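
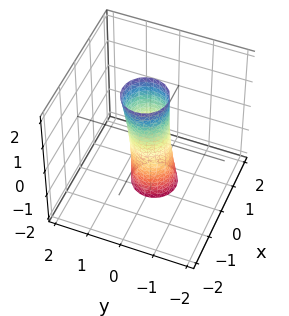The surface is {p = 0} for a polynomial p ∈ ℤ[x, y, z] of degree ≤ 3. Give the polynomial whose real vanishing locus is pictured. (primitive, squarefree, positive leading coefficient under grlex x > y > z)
3*x^2 + x*z + 3*y^2 - 1

(a) deg p = 2.
(b) Reading off the gridlines: no z-intercept at any integer in the box.
(c) Solving for integer coefficients yields p as stated.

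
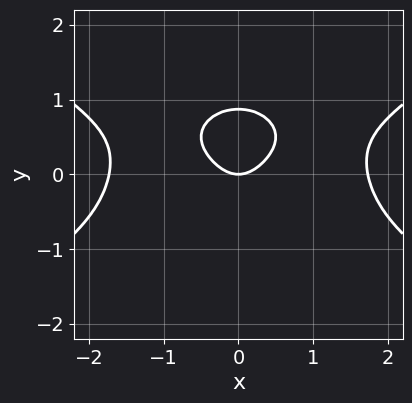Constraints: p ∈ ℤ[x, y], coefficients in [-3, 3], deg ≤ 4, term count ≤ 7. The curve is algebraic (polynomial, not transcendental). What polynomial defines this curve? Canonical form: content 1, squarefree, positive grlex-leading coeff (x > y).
First, degree: no degree-3 curve has this shape, so deg p = 4.
Next, symmetries: the x ↦ −x reflection is a symmetry, so x appears only in even powers.
Then, reading off the gridlines: it meets the x-axis at x = 0 (among the integer gridlines); it meets the y-axis at y = 0 (among the integer gridlines).
Finally, the integer polynomial consistent with all of this is the stated p.

x^4 - 2*x^2*y^2 - 3*y^4 - 3*x^2 + 2*y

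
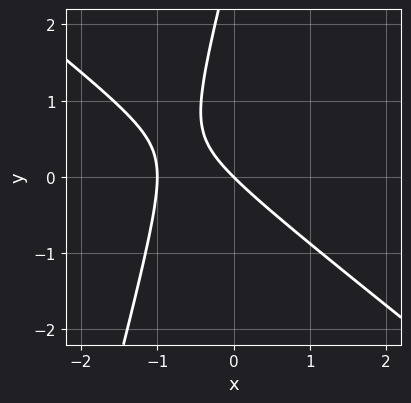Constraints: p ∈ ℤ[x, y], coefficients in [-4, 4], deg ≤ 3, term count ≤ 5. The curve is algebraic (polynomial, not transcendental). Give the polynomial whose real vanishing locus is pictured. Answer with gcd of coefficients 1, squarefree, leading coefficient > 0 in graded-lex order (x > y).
The degree is 2 — no degree-1 curve has this shape.
From the axis intercepts and sections: it crosses the y-axis at the gridline y = 0; among the integer gridlines, it crosses the x-axis at x ∈ {-1, 0}.
Putting this together gives p.

3*x^2 + 3*x*y - y^2 + 3*x + 3*y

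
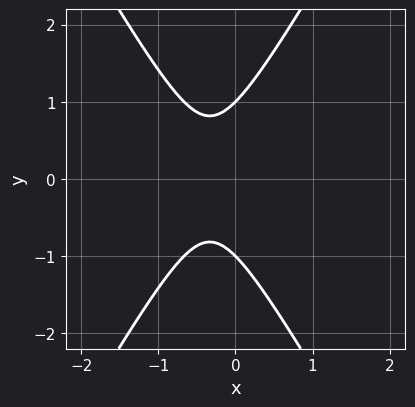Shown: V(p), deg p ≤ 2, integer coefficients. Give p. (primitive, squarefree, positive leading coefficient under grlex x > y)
1. deg p = 2. No degree-1 curve has this shape.
2. Symmetries: mirror symmetry y ↦ −y ⇒ only even powers of y.
3. Against the integer gridlines: no x-intercept at any integer in the box; among the integer gridlines, it crosses the y-axis at y ∈ {-1, 1}.
4. Putting this together gives p.

3*x^2 - y^2 + 2*x + 1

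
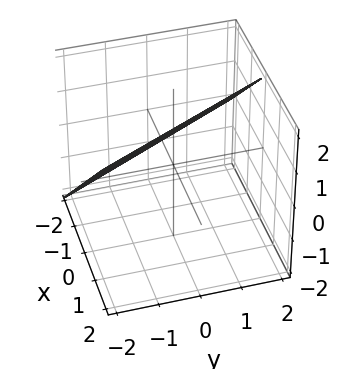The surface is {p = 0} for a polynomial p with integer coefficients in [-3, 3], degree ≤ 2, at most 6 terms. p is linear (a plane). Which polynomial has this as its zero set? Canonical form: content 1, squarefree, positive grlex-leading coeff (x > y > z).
First, the degree is 1 — every cross-section is a straight line — this is a plane.
Then, reading off the gridlines: it crosses the x-axis at the gridline x = -1; it crosses the y-axis at the gridline y = -2; one z-axis crossing is at z = 1.
Finally, these observations pin down the coefficients.

2*x + y - 2*z + 2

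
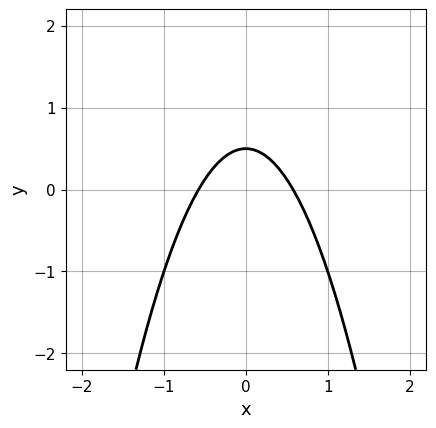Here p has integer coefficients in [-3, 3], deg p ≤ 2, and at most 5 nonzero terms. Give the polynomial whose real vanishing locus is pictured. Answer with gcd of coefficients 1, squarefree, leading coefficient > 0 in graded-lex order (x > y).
3*x^2 + 2*y - 1

deg p = 2.
Symmetries: it's symmetric under x → −x, forcing even powers of x.
The integer polynomial consistent with all of this is the stated p.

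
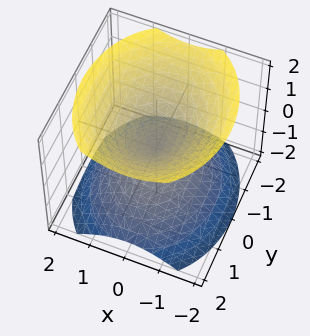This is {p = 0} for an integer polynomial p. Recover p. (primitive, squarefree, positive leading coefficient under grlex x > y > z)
First, the picture has 2 separate pieces. Treating them together as one polynomial.
Next, deg p = 2. A double cone through the origin; a quadric.
Next, symmetries: it's symmetric under x → −x, forcing even powers of x; the y ↦ −y reflection is a symmetry, so y appears only in even powers; the z ↦ −z reflection is a symmetry, so z appears only in even powers.
Next, observable constraints: it crosses the x-axis at the gridline x = 0; one y-axis crossing is at y = 0; one z-axis crossing is at z = 0.
Finally, together with the visible shape, these determine p as stated.

3*x^2 + 2*y^2 - 3*z^2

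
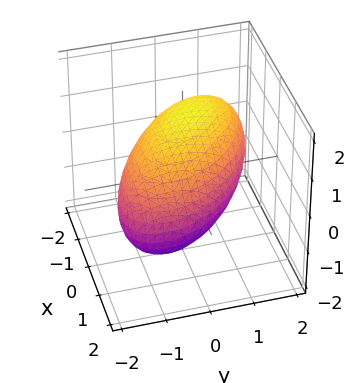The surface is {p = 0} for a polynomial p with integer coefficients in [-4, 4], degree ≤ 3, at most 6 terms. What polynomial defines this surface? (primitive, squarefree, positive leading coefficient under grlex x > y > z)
(a) The degree is 2 — no degree-1 surface has this shape.
(b) From the axis intercepts and sections: among the integer gridlines, it crosses the z-axis at z ∈ {-1, 1}.
(c) Together with the visible shape, these determine p as stated.

x^2 + x*y + x*z + y^2 + 2*z^2 - 2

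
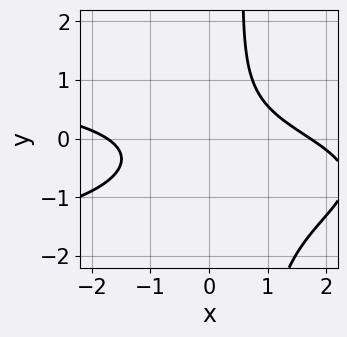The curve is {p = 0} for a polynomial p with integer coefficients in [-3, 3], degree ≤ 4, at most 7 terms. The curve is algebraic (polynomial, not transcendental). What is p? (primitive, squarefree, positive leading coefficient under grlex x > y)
3*x*y^2 + x^2 + 3*x*y - 2*y^2 - 3

(a) Degree: a generic line meets the curve in up to 3 points, so deg p = 3.
(b) Reading off the gridlines: the curve avoids every integer y-axis point in the box.
(c) Putting this together gives p.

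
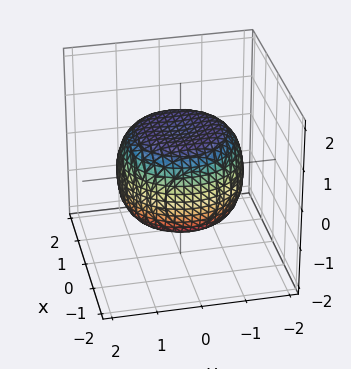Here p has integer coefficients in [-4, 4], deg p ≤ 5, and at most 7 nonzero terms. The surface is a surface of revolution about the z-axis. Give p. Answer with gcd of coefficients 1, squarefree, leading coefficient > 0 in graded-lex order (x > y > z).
x^4 + 2*x^2*y^2 + y^4 - x^2 - y^2 + 2*z^2 - 2

First, the degree is 4 — the shape is more complex than any degree-3 surface.
Then, symmetries: rotational symmetry about the z-axis ⇒ p depends on x, y only through x² + y².
Then, from the axis intercepts and sections: a circular section at z = 0 has radius between 1 and 2; among the integer gridlines, it crosses the z-axis at z ∈ {-1, 1}.
Finally, assembling these constraints gives the stated polynomial.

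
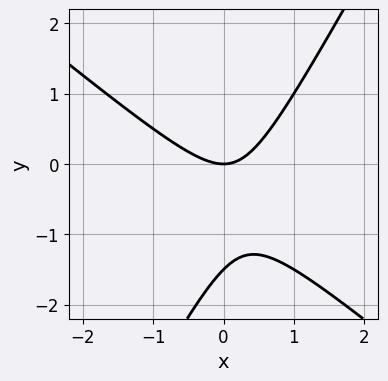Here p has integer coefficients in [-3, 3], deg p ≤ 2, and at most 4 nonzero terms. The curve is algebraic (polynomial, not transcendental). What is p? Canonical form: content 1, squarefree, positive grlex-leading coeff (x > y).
(a) The degree is 2 — the shape is more complex than any degree-1 curve.
(b) Against the integer gridlines: one x-axis crossing is at x = 0; one y-axis crossing is at y = 0.
(c) Solving for integer coefficients yields p as stated.

3*x^2 + 2*x*y - 2*y^2 - 3*y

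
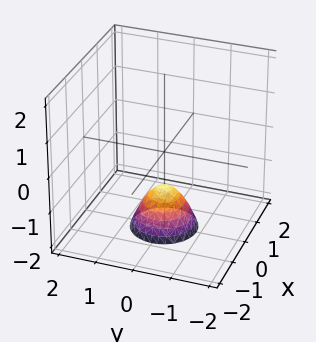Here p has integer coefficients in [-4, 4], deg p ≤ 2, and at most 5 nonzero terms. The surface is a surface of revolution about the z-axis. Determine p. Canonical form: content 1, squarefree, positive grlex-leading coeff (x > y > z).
3*x^2 + 3*y^2 + 2*z + 2

deg p = 2. The shape is more complex than any degree-1 surface.
Symmetries: rotational symmetry about the z-axis ⇒ p depends on x, y only through x² + y².
Reading off the gridlines: it crosses the z-axis at the gridline z = -1; the surface avoids every integer y-axis point in the box; the surface avoids every integer x-axis point in the box; a circular section at z = -2 has radius between 0 and 1.
Putting this together gives p.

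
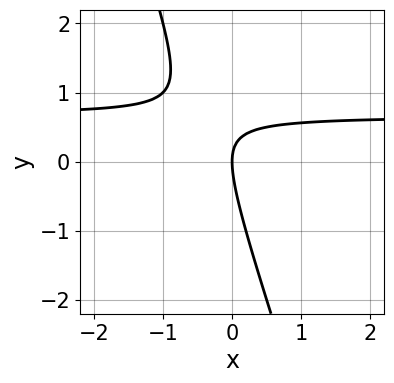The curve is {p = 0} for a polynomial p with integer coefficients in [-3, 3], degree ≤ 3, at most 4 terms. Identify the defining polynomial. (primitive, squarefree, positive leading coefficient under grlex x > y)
3*x*y + y^2 - 2*x

First, degree: the shape is more complex than any degree-1 curve, so deg p = 2.
Then, against the integer gridlines: one y-axis crossing is at y = 0; it meets the x-axis at x = 0 (among the integer gridlines).
Finally, putting this together gives p.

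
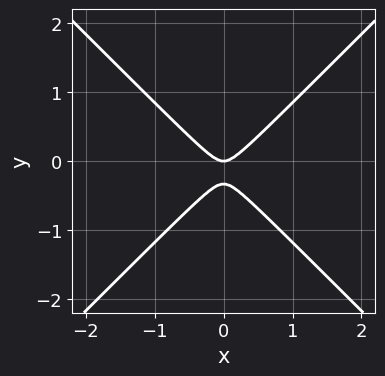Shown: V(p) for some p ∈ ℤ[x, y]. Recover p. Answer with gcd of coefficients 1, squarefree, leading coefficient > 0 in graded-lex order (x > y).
3*x^2 - 3*y^2 - y

First, deg p = 2. A generic line meets the curve in up to 2 points.
Then, symmetries: the x ↦ −x reflection is a symmetry, so x appears only in even powers.
Then, reading off the gridlines: one y-axis crossing is at y = 0; it meets the x-axis at x = 0 (among the integer gridlines).
Finally, solving for integer coefficients yields p as stated.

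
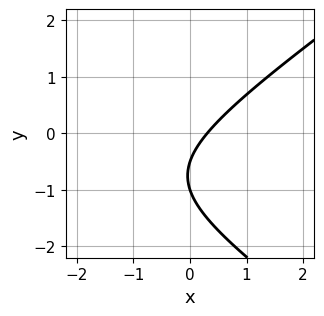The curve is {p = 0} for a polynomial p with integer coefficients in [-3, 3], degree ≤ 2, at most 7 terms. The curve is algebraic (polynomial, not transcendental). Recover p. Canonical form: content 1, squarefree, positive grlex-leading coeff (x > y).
1. The degree is 2 — the shape is more complex than any degree-1 curve.
2. From the visible intercepts: one y-axis crossing is at y = -1.
3. Together with the visible shape, these determine p as stated.

x^2 - 2*y^2 + 3*x - 3*y - 1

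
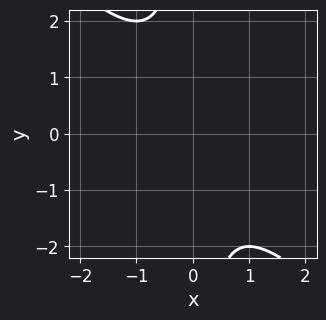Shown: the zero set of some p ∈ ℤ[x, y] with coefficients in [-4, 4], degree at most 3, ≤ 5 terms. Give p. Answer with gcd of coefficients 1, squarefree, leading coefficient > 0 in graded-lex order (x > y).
x^2 + x*y + 1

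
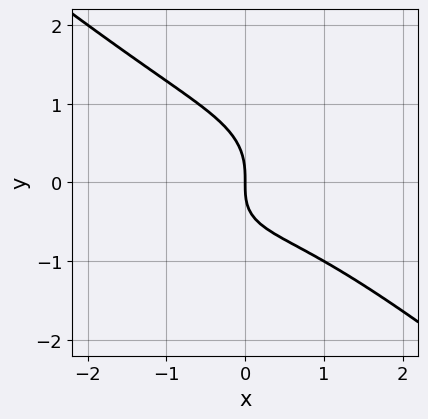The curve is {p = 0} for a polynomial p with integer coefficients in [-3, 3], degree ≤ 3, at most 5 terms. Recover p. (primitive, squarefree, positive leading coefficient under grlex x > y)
First, the degree is 3 — a generic line meets the curve in up to 3 points.
Then, checking where it meets the axes: one x-axis crossing is at x = 0; it crosses the y-axis at the gridline y = 0.
Finally, matching integer coefficients to the picture gives p.

x^3 + 2*y^3 + x*y + 2*x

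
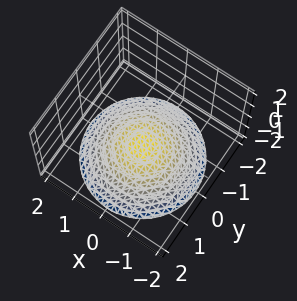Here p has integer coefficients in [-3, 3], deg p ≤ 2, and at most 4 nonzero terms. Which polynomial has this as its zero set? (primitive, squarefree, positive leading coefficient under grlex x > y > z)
x^2 + y^2 + 3*z + 3

1. Degree: the shape is more complex than any degree-1 surface, so deg p = 2.
2. Symmetry: the surface is invariant under rotation about z: p = q(x² + y², z).
3. From the visible intercepts: it misses every integer gridline on the y-axis; the surface avoids every integer x-axis point in the box; a circular section at z = -2 has radius between 1 and 2.
4. These observations pin down the coefficients. Check: (0, 0, -1) on the z-axis lies on the surface, and p(0, 0, -1) = 0. ✓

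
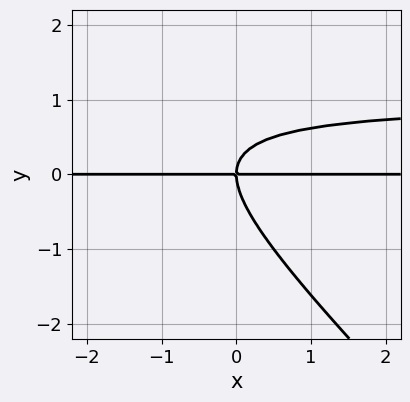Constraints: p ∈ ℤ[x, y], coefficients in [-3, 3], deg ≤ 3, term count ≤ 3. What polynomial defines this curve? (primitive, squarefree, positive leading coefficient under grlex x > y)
1. deg p = 3.
2. From the visible intercepts: it meets the y-axis at y = 0 (among the integer gridlines); every point of the x-axis in the box is on the curve.
3. Fitting integer coefficients to these (and the overall shape) gives p.

x*y^2 + y^3 - x*y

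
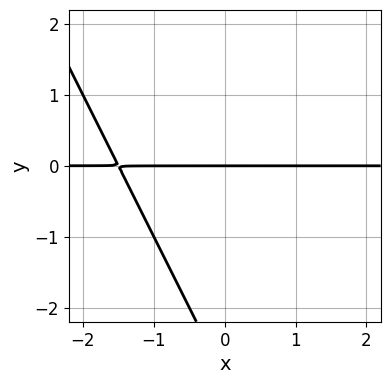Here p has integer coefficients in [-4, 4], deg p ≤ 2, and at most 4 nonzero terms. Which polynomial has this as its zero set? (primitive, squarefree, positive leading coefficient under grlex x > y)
2*x*y + y^2 + 3*y

The degree is 2 — no degree-1 curve has this shape.
Against the integer gridlines: it meets the y-axis at y = 0 (among the integer gridlines); the visible x-axis segment lies entirely on the curve.
Putting this together gives p.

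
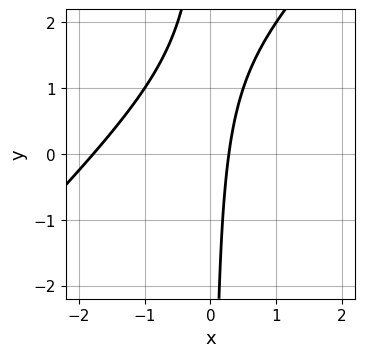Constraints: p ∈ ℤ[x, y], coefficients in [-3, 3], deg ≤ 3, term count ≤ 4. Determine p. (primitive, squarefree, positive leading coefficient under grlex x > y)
Degree: no degree-1 curve has this shape, so deg p = 2.
From the visible intercepts: the curve avoids every integer y-axis point in the box.
Matching integer coefficients to the picture gives p.

2*x^2 - 2*x*y + 3*x - 1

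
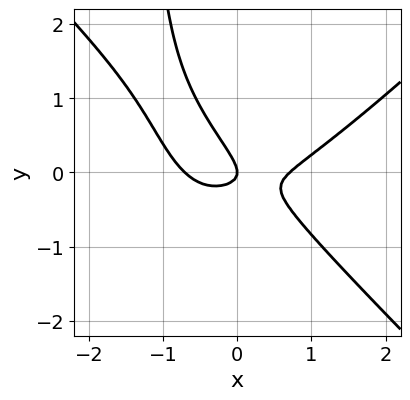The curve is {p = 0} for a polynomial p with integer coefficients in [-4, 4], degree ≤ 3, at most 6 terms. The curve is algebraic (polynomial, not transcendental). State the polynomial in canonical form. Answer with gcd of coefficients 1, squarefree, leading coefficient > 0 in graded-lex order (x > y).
First, deg p = 3.
Then, checking where it meets the axes: one x-axis crossing is at x = 0; it meets the y-axis at y = 0 (among the integer gridlines).
Finally, assembling these constraints gives the stated polynomial.

2*x^3 - 2*x*y^2 - 3*x*y - 3*y^2 - x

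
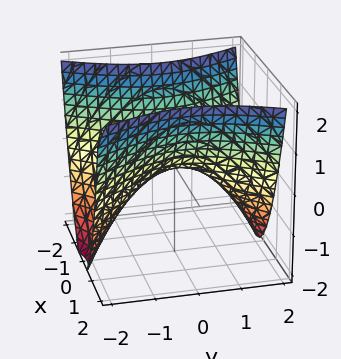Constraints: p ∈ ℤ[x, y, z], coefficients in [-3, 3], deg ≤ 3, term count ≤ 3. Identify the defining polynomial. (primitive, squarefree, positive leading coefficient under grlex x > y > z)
2*x^2 - y^2 - 2*z

(a) deg p = 2.
(b) Symmetries: mirror symmetry x ↦ −x ⇒ only even powers of x; the y ↦ −y reflection is a symmetry, so y appears only in even powers.
(c) Reading off the gridlines: one y-axis crossing is at y = 0; it crosses the z-axis at the gridline z = 0; it crosses the x-axis at the gridline x = 0.
(d) Putting this together gives p.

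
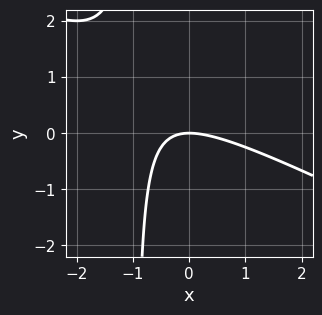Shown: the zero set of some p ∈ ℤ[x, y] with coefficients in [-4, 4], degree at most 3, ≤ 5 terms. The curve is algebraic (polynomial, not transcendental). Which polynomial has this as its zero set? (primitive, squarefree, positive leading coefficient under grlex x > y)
deg p = 2. No degree-1 curve has this shape.
Checking where it meets the axes: it meets the x-axis at x = 0 (among the integer gridlines); one y-axis crossing is at y = 0.
The integer polynomial consistent with all of this is the stated p.

x^2 + 2*x*y + 2*y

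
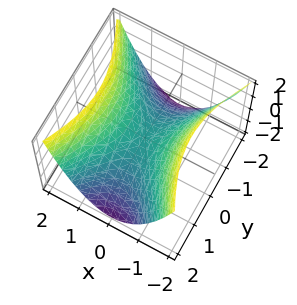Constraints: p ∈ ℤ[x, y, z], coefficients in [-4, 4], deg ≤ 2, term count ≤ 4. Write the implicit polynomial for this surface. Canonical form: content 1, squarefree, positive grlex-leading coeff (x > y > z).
First, the degree is 2 — a hyperbolic paraboloid; a quadric.
Next, symmetries: it's symmetric under x → −x, forcing even powers of x; mirror symmetry y ↦ −y ⇒ only even powers of y.
Next, observable constraints: it meets the x-axis at x = 0 (among the integer gridlines); one y-axis crossing is at y = 0; it meets the z-axis at z = 0 (among the integer gridlines).
Finally, putting this together gives p.

2*x^2 - y^2 - 2*z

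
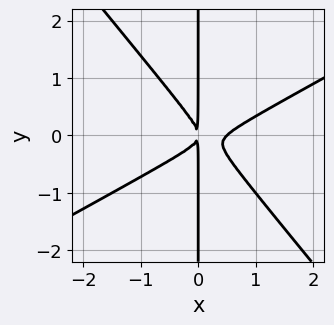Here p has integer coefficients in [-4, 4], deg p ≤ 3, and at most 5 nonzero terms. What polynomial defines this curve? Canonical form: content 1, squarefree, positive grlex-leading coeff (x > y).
(a) Degree: the shape is more complex than any degree-2 curve, so deg p = 3.
(b) From the axis intercepts and sections: the visible y-axis segment lies entirely on the curve.
(c) These observations pin down the coefficients.

2*x^3 - 2*x^2*y - 3*x*y^2 - x^2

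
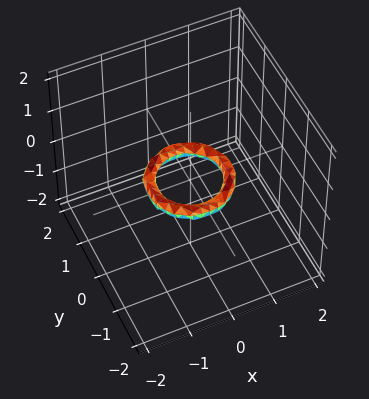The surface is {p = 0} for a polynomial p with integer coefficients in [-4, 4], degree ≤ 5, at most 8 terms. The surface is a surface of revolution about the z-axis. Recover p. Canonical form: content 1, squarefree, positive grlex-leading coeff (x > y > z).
2*x^4 + 4*x^2*y^2 + 2*y^4 - 3*x^2 - 3*y^2 + 3*z^2 + 1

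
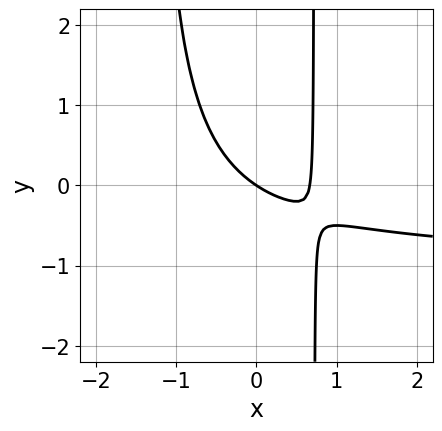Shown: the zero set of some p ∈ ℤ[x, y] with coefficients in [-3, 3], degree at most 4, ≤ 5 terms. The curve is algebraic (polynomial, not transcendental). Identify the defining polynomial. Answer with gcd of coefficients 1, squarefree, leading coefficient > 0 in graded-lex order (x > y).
Degree: a generic line meets the curve in up to 3 points, so deg p = 3.
Reading off the gridlines: it meets the y-axis at y = 0 (among the integer gridlines); it crosses the x-axis at the gridline x = 0.
Matching integer coefficients to the picture gives p.

3*x^2*y + 3*x^2 + 2*x*y - 2*x - 3*y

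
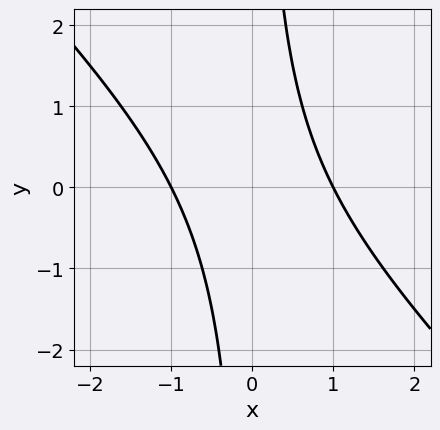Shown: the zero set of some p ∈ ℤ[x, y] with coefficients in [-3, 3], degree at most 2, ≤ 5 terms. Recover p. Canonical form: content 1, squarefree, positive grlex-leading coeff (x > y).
x^2 + x*y - 1

(a) Degree: a generic line meets the curve in up to 2 points, so deg p = 2.
(b) From the axis intercepts and sections: the curve avoids every integer y-axis point in the box; the x-axis gridline crossings are at x ∈ {-1, 1}.
(c) These observations pin down the coefficients.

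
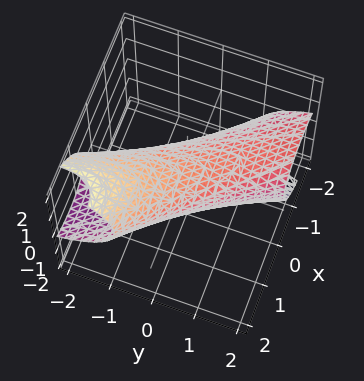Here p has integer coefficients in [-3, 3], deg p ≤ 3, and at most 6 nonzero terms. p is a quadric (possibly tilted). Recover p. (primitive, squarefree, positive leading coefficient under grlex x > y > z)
First, the degree is 2 — no degree-1 surface has this shape.
Next, against the integer gridlines: the z-axis gridline crossings are at z ∈ {-1, 1}; the x-axis gridline crossings are at x ∈ {-1, 1}.
Finally, together with the visible shape, these determine p as stated.

2*x^2 + 3*x*y - 2*x*z + y^2 + 2*z^2 - 2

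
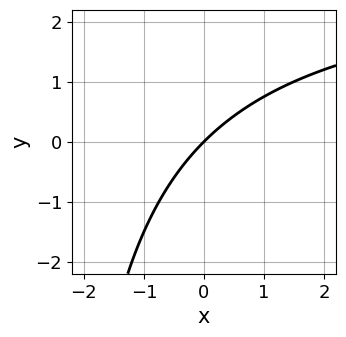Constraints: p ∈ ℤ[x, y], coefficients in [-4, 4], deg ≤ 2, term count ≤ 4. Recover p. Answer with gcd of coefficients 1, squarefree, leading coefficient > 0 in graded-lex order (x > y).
x*y - 3*x + 3*y

First, degree: the shape is more complex than any degree-1 curve, so deg p = 2.
Then, from the visible intercepts: it meets the x-axis at x = 0 (among the integer gridlines); it meets the y-axis at y = 0 (among the integer gridlines).
Finally, together with the visible shape, these determine p as stated.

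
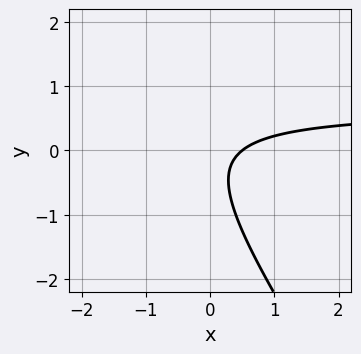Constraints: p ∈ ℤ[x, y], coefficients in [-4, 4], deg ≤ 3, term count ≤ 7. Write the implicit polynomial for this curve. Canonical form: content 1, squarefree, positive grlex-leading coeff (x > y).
The degree is 2 — no degree-1 curve has this shape.
Observable constraints: the curve avoids every integer y-axis point in the box.
The integer polynomial consistent with all of this is the stated p.

3*x*y + 2*y^2 - 2*x + y + 1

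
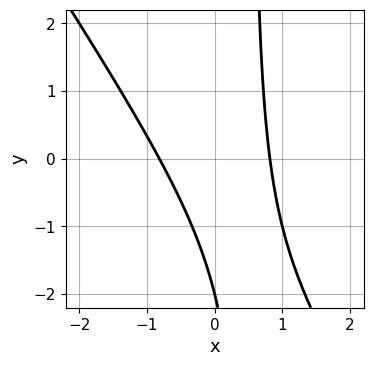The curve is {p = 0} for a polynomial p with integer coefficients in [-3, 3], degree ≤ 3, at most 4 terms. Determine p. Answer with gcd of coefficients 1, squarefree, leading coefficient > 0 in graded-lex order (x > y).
3*x^2 + 2*x*y - y - 2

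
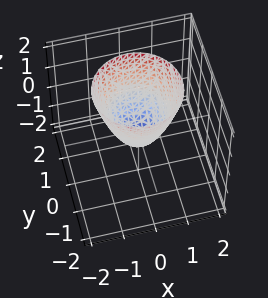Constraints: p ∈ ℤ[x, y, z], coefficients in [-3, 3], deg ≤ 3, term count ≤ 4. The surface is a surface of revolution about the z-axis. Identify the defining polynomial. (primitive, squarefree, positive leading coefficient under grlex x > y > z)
(a) Degree: the shape is more complex than any degree-1 surface, so deg p = 2.
(b) Symmetries: the z-axis is an axis of rotation, so x and y enter only as x² + y².
(c) From the axis intercepts and sections: a circular section at z = 0 has radius between 0 and 1.
(d) Solving for integer coefficients yields p as stated.

3*x^2 + 3*y^2 - 2*z - 1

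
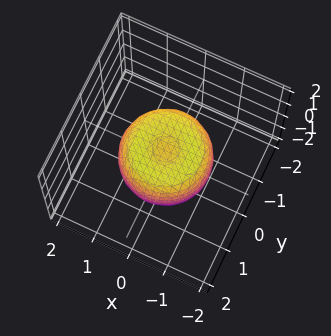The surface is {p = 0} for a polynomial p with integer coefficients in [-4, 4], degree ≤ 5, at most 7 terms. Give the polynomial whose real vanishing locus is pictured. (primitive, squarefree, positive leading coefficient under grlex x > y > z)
1. The degree is 4 — a generic line meets the surface in up to 4 points.
2. Symmetry: the surface is invariant under rotation about z: p = q(x² + y², z).
3. From the axis intercepts and sections: a circular section at z = 0 has radius between 1 and 2.
4. Matching integer coefficients to the picture gives p.

2*x^4 + 4*x^2*y^2 + 2*y^4 - 2*x^2 - 2*y^2 + 2*z^2 - 1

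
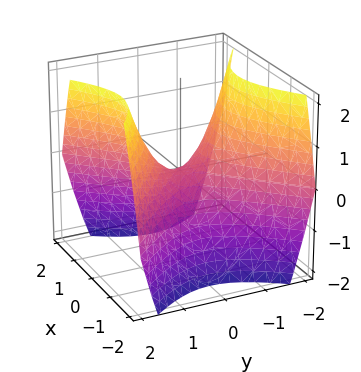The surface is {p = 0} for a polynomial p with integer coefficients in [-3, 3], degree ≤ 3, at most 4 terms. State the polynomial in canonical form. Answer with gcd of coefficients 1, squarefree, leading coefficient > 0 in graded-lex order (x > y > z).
1. Degree: a hyperbolic paraboloid; a quadric, so deg p = 2.
2. Symmetries: mirror symmetry y ↦ −y ⇒ only even powers of y; mirror symmetry x ↦ −x ⇒ only even powers of x.
3. From the visible intercepts: it meets the x-axis at x = 0 (among the integer gridlines); it meets the y-axis at y = 0 (among the integer gridlines); it crosses the z-axis at the gridline z = 0.
4. Assembling these constraints gives the stated polynomial.

x^2 - y^2 + z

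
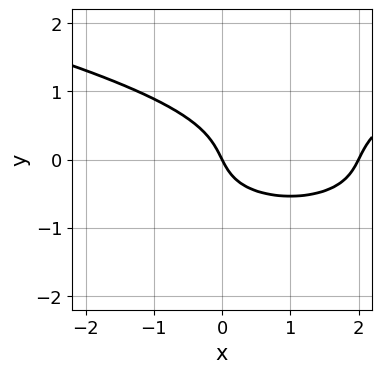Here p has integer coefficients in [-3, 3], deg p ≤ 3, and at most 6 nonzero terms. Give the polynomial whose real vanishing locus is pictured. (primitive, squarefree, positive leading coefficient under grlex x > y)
1. Degree: the shape is more complex than any degree-2 curve, so deg p = 3.
2. Observable constraints: the x-axis gridline crossings are at x ∈ {0, 2}; it crosses the y-axis at the gridline y = 0.
3. Fitting integer coefficients to these (and the overall shape) gives p.

3*y^3 - x^2 + 2*x + y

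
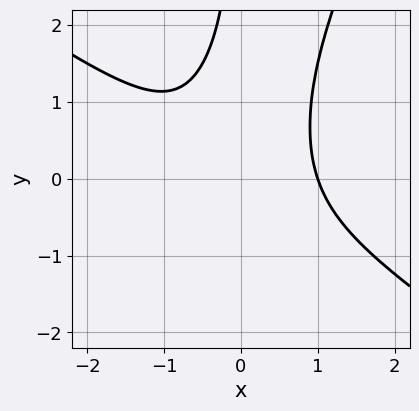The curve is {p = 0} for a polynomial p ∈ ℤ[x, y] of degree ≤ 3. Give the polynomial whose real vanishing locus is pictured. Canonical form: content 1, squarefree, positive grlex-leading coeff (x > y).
3*x^3 + 3*x^2*y - 2*x*y^2 - 3

deg p = 3. The shape is more complex than any degree-2 curve.
Against the integer gridlines: one x-axis crossing is at x = 1; it misses every integer gridline on the y-axis.
The integer polynomial consistent with all of this is the stated p.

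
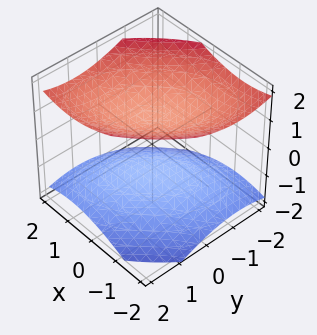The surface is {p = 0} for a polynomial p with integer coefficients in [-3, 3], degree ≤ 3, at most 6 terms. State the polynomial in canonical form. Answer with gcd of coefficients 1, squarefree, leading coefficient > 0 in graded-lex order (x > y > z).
The picture has 2 separate pieces. They look like related sheets of one shape, so recover p as a whole.
Degree: a generic line meets the surface in up to 2 points, so deg p = 2.
Against the integer gridlines: the z-axis gridline crossings are at z ∈ {-1, 1}; no x-intercept at any integer in the box.
Fitting integer coefficients to these (and the overall shape) gives p.

x^2 - x*y + y^2 - 2*z^2 + 2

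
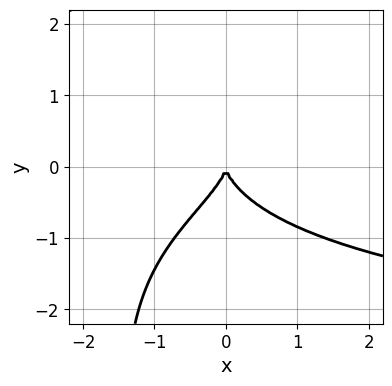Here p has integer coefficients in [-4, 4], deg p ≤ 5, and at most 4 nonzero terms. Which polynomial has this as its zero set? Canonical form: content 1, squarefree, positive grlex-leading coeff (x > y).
2*x*y^3 + 3*y^3 + 3*x^2

(a) deg p = 4.
(b) Checking where it meets the axes: one x-axis crossing is at x = 0; one y-axis crossing is at y = 0.
(c) The integer polynomial consistent with all of this is the stated p.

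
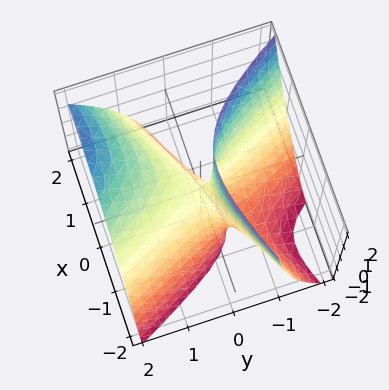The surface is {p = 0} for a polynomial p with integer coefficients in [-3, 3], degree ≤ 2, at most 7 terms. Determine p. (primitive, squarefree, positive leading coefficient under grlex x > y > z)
2*x^2 - 3*x*y - 2*y^2 + 3*y*z + z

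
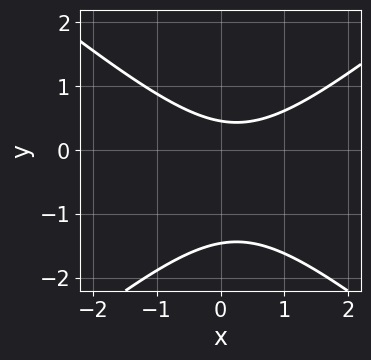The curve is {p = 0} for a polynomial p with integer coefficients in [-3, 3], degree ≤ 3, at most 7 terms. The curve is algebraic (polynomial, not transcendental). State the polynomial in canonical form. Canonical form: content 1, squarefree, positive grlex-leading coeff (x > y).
2*x^2 - 3*y^2 - x - 3*y + 2

First, deg p = 2. A generic line meets the curve in up to 2 points.
Next, observable constraints: no x-intercept at any integer in the box.
Finally, putting this together gives p.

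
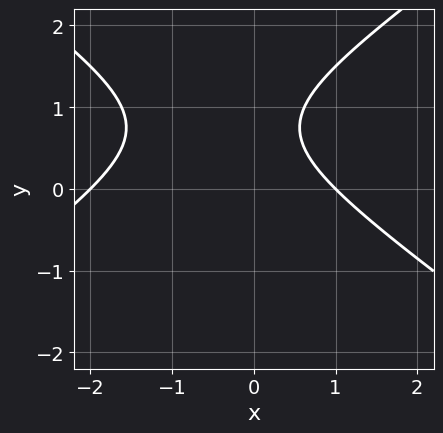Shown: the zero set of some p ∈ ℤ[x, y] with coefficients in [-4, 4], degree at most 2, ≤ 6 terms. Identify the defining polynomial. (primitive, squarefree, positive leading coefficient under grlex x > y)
x^2 - 2*y^2 + x + 3*y - 2

1. deg p = 2.
2. From the axis intercepts and sections: the x-axis gridline crossings are at x ∈ {-2, 1}; no y-intercept at any integer in the box.
3. The integer polynomial consistent with all of this is the stated p.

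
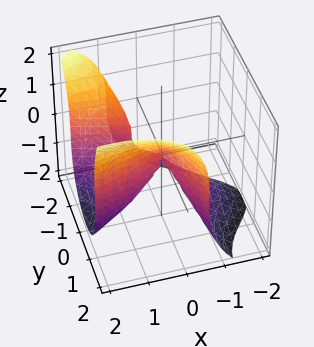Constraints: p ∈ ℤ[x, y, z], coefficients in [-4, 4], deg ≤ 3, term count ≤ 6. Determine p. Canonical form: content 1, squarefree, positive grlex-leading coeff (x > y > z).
3*x*y^2 + y^3 - z^3 - 2*x^2

deg p = 3. A generic line meets the surface in up to 3 points.
From the axis intercepts and sections: one x-axis crossing is at x = 0; one y-axis crossing is at y = 0.
Together with the visible shape, these determine p as stated.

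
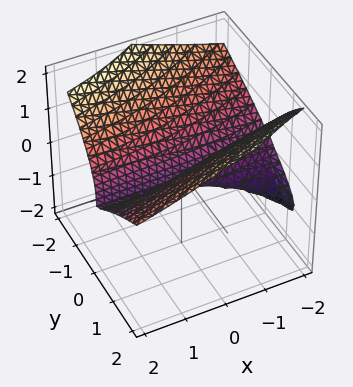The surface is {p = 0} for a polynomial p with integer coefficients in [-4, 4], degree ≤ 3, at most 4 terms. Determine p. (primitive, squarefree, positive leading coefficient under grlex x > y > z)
First, degree: a generic line meets the surface in up to 3 points, so deg p = 3.
Next, from the visible intercepts: one z-axis crossing is at z = 0; one y-axis crossing is at y = 0; every point of the x-axis in the box is on the surface.
Finally, together with the visible shape, these determine p as stated.

2*x*y*z + 2*z^3 - 3*y^2 + y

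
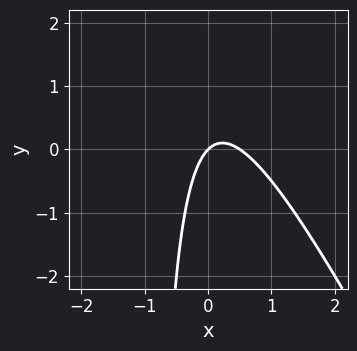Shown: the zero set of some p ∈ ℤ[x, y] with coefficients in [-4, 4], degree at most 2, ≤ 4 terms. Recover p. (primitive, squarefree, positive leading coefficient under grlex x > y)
2*x^2 + x*y - x + y

Degree: no degree-1 curve has this shape, so deg p = 2.
Against the integer gridlines: it crosses the y-axis at the gridline y = 0; one x-axis crossing is at x = 0.
Together with the visible shape, these determine p as stated.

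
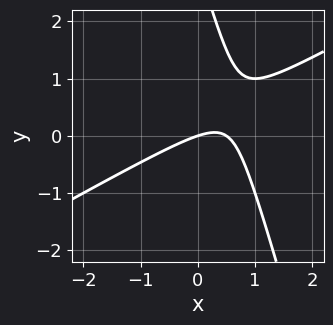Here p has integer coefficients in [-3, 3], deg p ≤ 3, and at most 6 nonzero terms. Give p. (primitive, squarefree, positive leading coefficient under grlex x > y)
(a) The degree is 2 — a generic line meets the curve in up to 2 points.
(b) Checking where it meets the axes: one x-axis crossing is at x = 0; one y-axis crossing is at y = 0.
(c) Together with the visible shape, these determine p as stated.

2*x^2 - 3*x*y - y^2 - x + 3*y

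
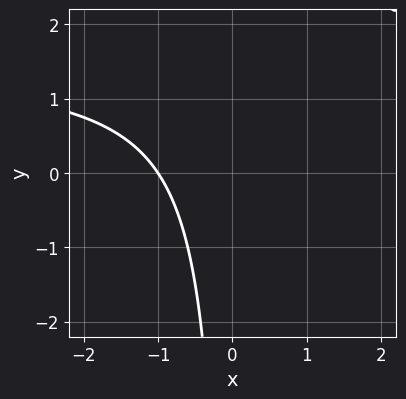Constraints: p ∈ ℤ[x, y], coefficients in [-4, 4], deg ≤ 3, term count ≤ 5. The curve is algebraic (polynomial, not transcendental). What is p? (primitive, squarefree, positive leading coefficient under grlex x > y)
2*x*y - 3*x - 3

1. The degree is 2 — the shape is more complex than any degree-1 curve.
2. From the visible intercepts: no y-intercept at any integer in the box; one x-axis crossing is at x = -1.
3. Together with the visible shape, these determine p as stated.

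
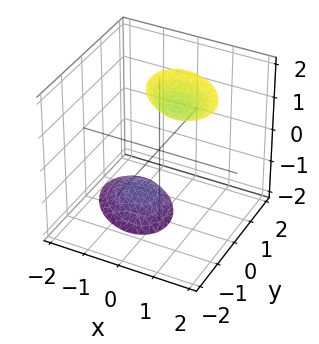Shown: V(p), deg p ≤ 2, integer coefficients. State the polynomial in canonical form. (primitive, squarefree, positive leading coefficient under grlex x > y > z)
3*x^2 + 2*x*y - 2*x*z + 3*y^2 - z^2 + 3

(a) There are 2 components.
(b) Degree: the shape is more complex than any degree-1 surface, so deg p = 2.
(c) Checking where it meets the axes: it misses every integer gridline on the y-axis; it misses every integer gridline on the x-axis.
(d) Solving for integer coefficients yields p as stated.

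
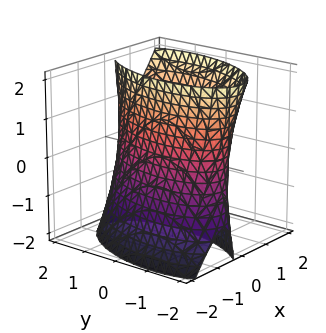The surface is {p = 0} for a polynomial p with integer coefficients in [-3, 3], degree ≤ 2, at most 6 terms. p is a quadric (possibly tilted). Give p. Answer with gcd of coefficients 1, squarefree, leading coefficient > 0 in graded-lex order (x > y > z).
3*x^2 - x*y - 2*x*z + y^2 - 3

First, degree: no degree-1 surface has this shape, so deg p = 2.
Next, from the visible intercepts: the surface avoids every integer z-axis point in the box; among the integer gridlines, it crosses the x-axis at x ∈ {-1, 1}.
Finally, these observations pin down the coefficients.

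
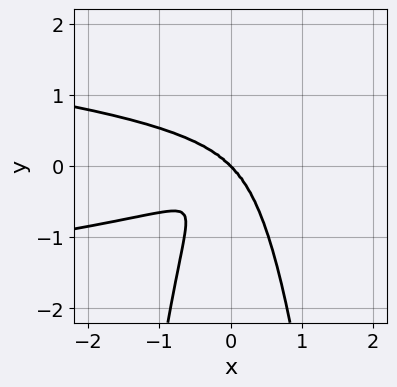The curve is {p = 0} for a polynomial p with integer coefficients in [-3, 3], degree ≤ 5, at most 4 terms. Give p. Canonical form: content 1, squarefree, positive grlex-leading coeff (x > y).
3*x^2*y^2 + x^3 + y^3

First, the degree is 4 — no degree-3 curve has this shape.
Next, reading off the gridlines: one y-axis crossing is at y = 0; one x-axis crossing is at x = 0.
Finally, these observations pin down the coefficients.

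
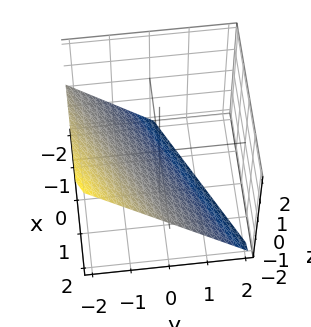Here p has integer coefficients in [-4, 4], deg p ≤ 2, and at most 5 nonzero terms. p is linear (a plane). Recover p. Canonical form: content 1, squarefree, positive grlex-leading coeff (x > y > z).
First, deg p = 1.
Next, from the axis intercepts and sections: one y-axis crossing is at y = -1; it meets the x-axis at x = 2 (among the integer gridlines); one z-axis crossing is at z = -1.
Finally, fitting integer coefficients to these (and the overall shape) gives p.

x - 2*y - 2*z - 2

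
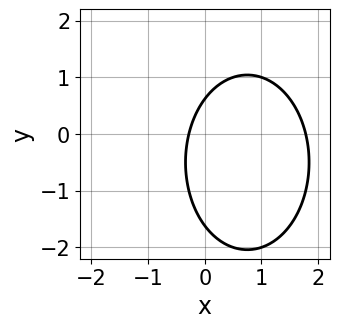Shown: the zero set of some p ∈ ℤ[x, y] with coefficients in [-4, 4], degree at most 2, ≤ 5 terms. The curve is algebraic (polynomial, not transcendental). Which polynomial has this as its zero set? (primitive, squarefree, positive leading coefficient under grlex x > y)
First, deg p = 2. No degree-1 curve has this shape.
Finally, solving for integer coefficients yields p as stated.

2*x^2 + y^2 - 3*x + y - 1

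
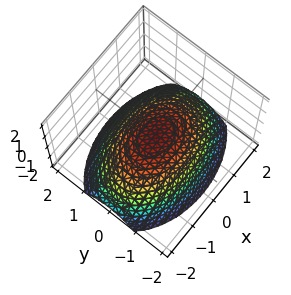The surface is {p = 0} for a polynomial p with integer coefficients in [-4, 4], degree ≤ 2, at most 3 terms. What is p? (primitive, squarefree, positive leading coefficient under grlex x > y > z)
(a) deg p = 2. A paraboloid; a quadric.
(b) Symmetries: it's symmetric under y → −y, forcing even powers of y; it's symmetric under x → −x, forcing even powers of x.
(c) Checking where it meets the axes: one z-axis crossing is at z = 0; one y-axis crossing is at y = 0.
(d) Putting this together gives p.

x^2 + 2*y^2 + 3*z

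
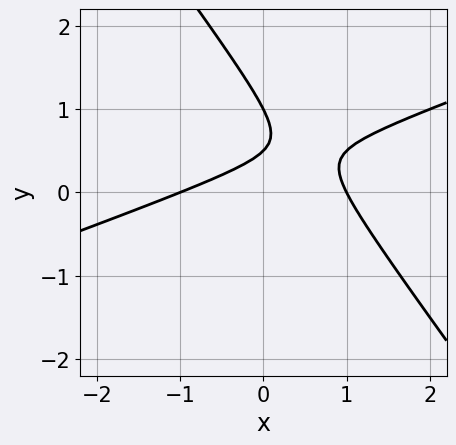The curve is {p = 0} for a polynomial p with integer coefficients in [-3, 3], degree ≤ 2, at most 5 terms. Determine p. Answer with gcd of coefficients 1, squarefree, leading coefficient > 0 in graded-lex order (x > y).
x^2 - 2*x*y - 2*y^2 + 3*y - 1

1. Degree: a generic line meets the curve in up to 2 points, so deg p = 2.
2. From the visible intercepts: among the integer gridlines, it crosses the x-axis at x ∈ {-1, 1}; it meets the y-axis at y = 1 (among the integer gridlines).
3. The integer polynomial consistent with all of this is the stated p.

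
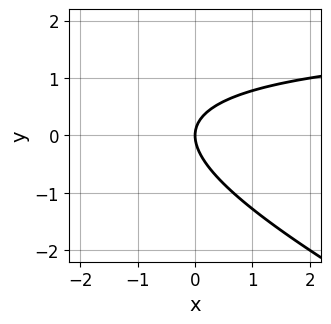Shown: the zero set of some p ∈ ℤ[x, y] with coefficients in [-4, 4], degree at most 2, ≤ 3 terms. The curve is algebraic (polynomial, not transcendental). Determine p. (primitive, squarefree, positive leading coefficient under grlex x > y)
The degree is 2 — no degree-1 curve has this shape.
Against the integer gridlines: it meets the x-axis at x = 0 (among the integer gridlines); one y-axis crossing is at y = 0.
The integer polynomial consistent with all of this is the stated p.

x*y + 2*y^2 - 2*x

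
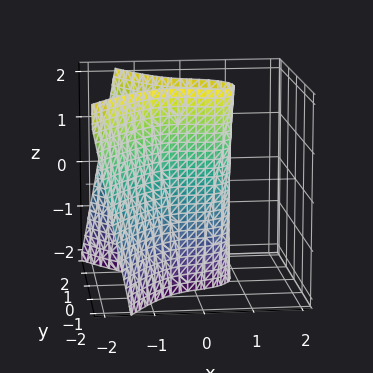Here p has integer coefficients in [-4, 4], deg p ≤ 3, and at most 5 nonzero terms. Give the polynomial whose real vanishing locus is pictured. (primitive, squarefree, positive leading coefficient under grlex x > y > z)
2*x^3 + x*y*z + 3*y^2 - 1

deg p = 3. The shape is more complex than any degree-2 surface.
Reading off the gridlines: no z-intercept at any integer in the box.
Fitting integer coefficients to these (and the overall shape) gives p.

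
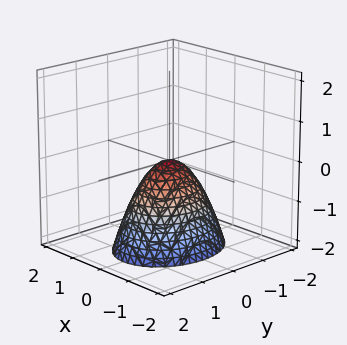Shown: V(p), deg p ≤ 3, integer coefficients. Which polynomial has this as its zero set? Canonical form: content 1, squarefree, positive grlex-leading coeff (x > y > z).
3*x^2 + 2*y^2 + 2*z

First, degree: a single bowl opening along one axis; a quadric, so deg p = 2.
Then, symmetries: mirror symmetry y ↦ −y ⇒ only even powers of y; it's symmetric under x → −x, forcing even powers of x.
Next, from the visible intercepts: it crosses the y-axis at the gridline y = 0; it crosses the x-axis at the gridline x = 0.
Finally, these observations pin down the coefficients.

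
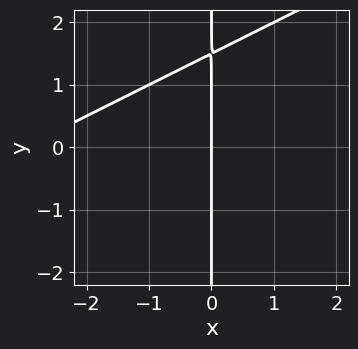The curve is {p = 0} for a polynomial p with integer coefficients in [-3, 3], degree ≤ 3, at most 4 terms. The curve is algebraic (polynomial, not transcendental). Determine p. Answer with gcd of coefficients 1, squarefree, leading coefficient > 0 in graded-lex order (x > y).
x^2 - 2*x*y + 3*x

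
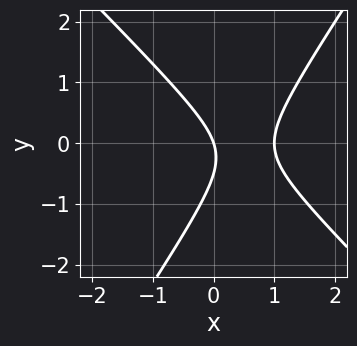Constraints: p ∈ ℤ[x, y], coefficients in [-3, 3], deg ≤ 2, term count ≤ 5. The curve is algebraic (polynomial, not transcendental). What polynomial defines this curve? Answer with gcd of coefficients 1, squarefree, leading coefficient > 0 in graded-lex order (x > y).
3*x^2 + x*y - 2*y^2 - 3*x - y

The degree is 2 — no degree-1 curve has this shape.
From the visible intercepts: the x-axis gridline crossings are at x ∈ {0, 1}; it meets the y-axis at y = 0 (among the integer gridlines).
Matching integer coefficients to the picture gives p.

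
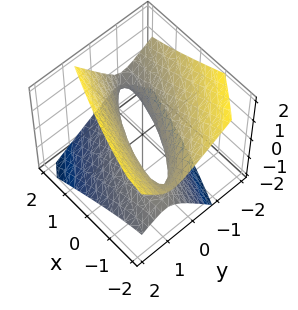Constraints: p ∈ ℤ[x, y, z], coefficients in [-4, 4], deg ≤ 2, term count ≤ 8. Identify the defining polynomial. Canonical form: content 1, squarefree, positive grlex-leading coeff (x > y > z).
(a) The degree is 2 — a generic line meets the surface in up to 2 points.
(b) Observable constraints: it misses every integer gridline on the z-axis; the x-axis gridline crossings are at x ∈ {-1, 1}.
(c) These observations pin down the coefficients.

x^2 + 3*x*y + 3*y^2 + 2*y*z - 3*z^2 - 1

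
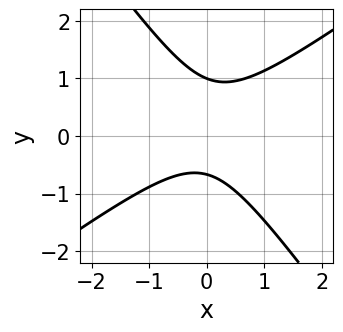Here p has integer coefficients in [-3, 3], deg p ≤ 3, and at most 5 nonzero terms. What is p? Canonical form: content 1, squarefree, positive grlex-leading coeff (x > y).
3*x^2 - 2*x*y - 3*y^2 + y + 2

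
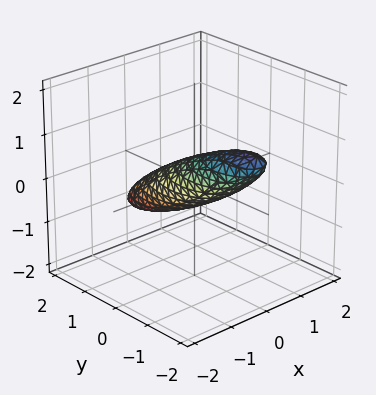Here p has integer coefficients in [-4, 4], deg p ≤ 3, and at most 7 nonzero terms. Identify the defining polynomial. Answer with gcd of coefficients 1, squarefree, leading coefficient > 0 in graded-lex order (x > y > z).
(a) Degree: a generic line meets the surface in up to 2 points, so deg p = 2.
(b) Reading off the gridlines: among the integer gridlines, it crosses the y-axis at y ∈ {-1, 1}.
(c) Putting this together gives p.

2*x^2 + y^2 + 3*y*z + 3*z^2 - 1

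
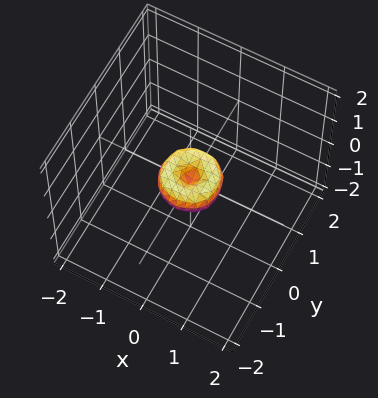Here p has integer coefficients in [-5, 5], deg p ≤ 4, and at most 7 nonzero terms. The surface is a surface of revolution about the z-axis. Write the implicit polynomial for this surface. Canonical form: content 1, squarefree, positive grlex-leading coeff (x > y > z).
2*x^4 + 4*x^2*y^2 + 2*y^4 - x^2 - y^2 + z^2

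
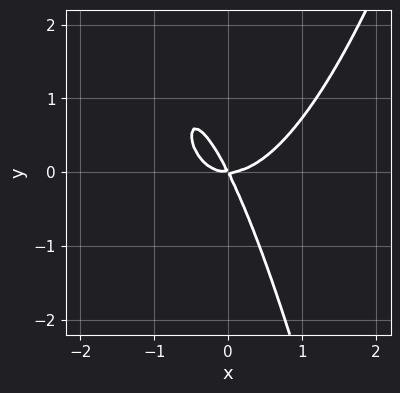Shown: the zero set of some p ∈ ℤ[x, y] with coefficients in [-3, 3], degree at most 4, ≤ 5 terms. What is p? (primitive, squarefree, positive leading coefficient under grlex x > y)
First, the degree is 3 — a generic line meets the curve in up to 3 points.
Next, observable constraints: it crosses the y-axis at the gridline y = 0; one x-axis crossing is at x = 0.
Finally, together with the visible shape, these determine p as stated.

2*x^3 - 2*x*y - y^2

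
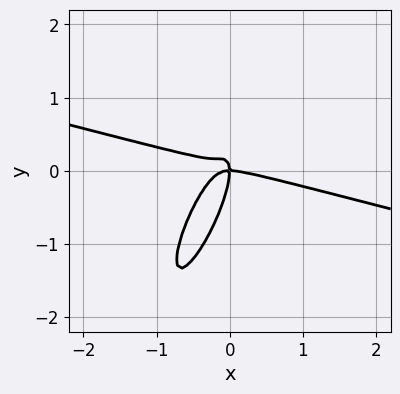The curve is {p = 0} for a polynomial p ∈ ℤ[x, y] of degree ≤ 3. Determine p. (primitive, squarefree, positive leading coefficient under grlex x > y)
x^3 + 3*x^2*y - 3*x*y^2 + y^3 + x*y

deg p = 3. No degree-2 curve has this shape.
Checking where it meets the axes: it meets the y-axis at y = 0 (among the integer gridlines); it crosses the x-axis at the gridline x = 0.
The integer polynomial consistent with all of this is the stated p.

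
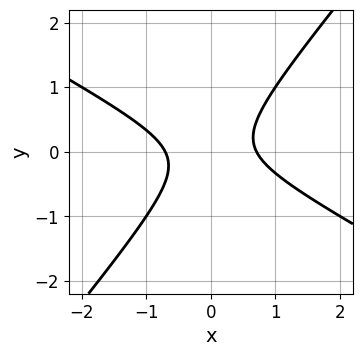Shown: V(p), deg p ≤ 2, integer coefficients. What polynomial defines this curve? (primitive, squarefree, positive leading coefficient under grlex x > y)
2*x^2 + 2*x*y - 3*y^2 - 1

1. deg p = 2. No degree-1 curve has this shape.
2. From the visible intercepts: no y-intercept at any integer in the box.
3. Solving for integer coefficients yields p as stated.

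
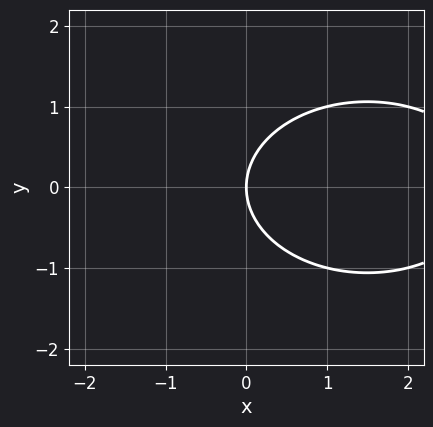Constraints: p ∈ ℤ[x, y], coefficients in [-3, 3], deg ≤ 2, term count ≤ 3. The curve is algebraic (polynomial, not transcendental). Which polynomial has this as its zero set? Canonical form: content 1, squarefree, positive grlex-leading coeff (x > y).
(a) Degree: a generic line meets the curve in up to 2 points, so deg p = 2.
(b) Symmetries: it's symmetric under y → −y, forcing even powers of y.
(c) Observable constraints: it meets the y-axis at y = 0 (among the integer gridlines); it meets the x-axis at x = 0 (among the integer gridlines).
(d) Assembling these constraints gives the stated polynomial.

x^2 + 2*y^2 - 3*x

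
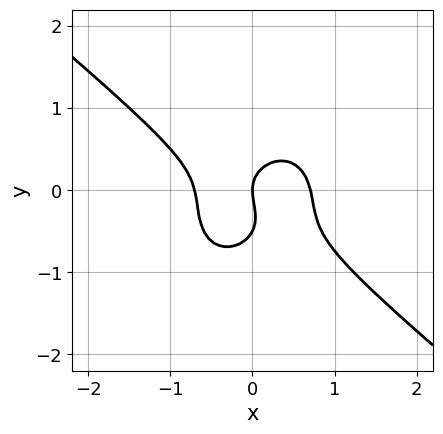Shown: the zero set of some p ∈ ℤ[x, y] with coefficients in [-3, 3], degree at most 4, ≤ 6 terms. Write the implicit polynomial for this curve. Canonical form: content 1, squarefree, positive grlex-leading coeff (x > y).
2*x^3 + x^2*y + 2*y^3 + y^2 - x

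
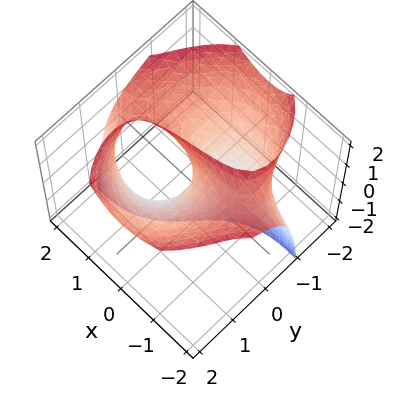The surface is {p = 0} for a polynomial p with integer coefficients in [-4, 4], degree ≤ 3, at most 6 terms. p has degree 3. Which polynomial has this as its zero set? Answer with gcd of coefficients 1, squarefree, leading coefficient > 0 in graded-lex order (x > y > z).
First, deg p = 3. The shape is more complex than any degree-2 surface.
Next, from the visible intercepts: it meets the x-axis at x = 0 (among the integer gridlines); it meets the y-axis at y = 0 (among the integer gridlines).
Finally, fitting integer coefficients to these (and the overall shape) gives p. Check: (0, 0, -2) on the z-axis lies on the surface, and p(0, 0, -2) = 0. ✓

2*x^2*y + y^3 + 2*x*z - 3*y*z - 3*x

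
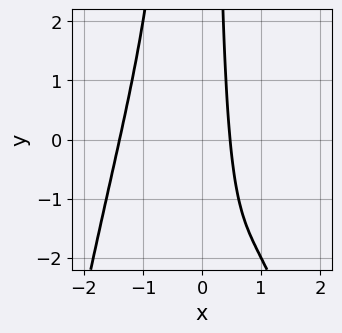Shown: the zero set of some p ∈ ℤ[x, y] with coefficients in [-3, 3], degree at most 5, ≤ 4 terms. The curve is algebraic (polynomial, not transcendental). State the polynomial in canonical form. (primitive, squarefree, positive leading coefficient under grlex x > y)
1. Degree: the shape is more complex than any degree-3 curve, so deg p = 4.
2. Reading off the gridlines: it misses every integer gridline on the y-axis.
3. The integer polynomial consistent with all of this is the stated p.

x^4 + x^2*y + 2*x - 1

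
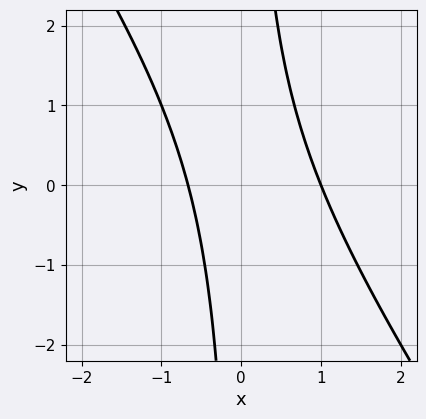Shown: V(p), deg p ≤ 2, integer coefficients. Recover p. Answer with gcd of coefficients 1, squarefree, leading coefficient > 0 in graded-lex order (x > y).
(a) The degree is 2 — a generic line meets the curve in up to 2 points.
(b) Against the integer gridlines: it meets the x-axis at x = 1 (among the integer gridlines); no y-intercept at any integer in the box.
(c) Matching integer coefficients to the picture gives p.

3*x^2 + 2*x*y - x - 2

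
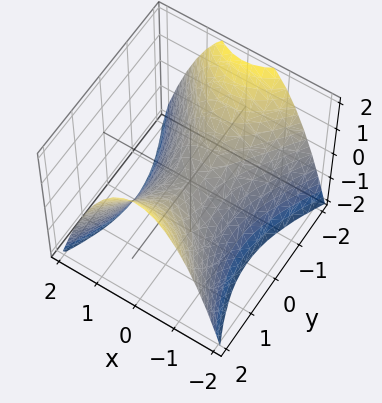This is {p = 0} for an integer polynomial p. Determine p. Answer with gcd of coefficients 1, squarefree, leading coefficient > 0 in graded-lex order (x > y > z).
2*x^2 - y^2 + 2*z

(a) The degree is 2 — a saddle surface; a quadric.
(b) Symmetries: it's symmetric under x → −x, forcing even powers of x; the y ↦ −y reflection is a symmetry, so y appears only in even powers.
(c) From the visible intercepts: it crosses the z-axis at the gridline z = 0; one y-axis crossing is at y = 0.
(d) These observations pin down the coefficients.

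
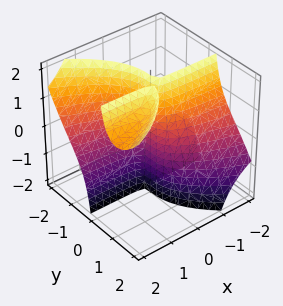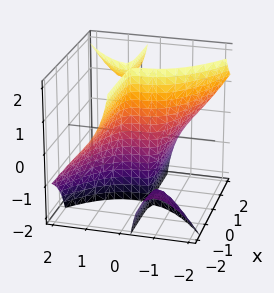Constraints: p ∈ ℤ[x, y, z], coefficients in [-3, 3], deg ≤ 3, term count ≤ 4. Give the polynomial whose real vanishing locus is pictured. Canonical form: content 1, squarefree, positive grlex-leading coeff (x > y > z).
I count 3 distinct pieces. They look like related sheets of one shape, so recover p as a whole.
The degree is 3 — the shape is more complex than any degree-2 surface.
From the axis intercepts and sections: it meets the y-axis at y = 0 (among the integer gridlines); the visible z-axis segment lies entirely on the surface; it meets the x-axis at x = 0 (among the integer gridlines).
Putting this together gives p.

3*x*y*z - 2*y^3 - 2*x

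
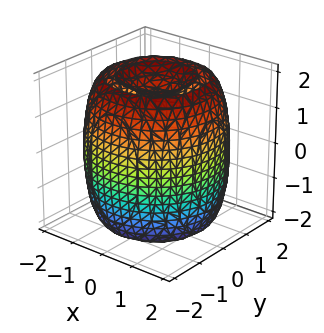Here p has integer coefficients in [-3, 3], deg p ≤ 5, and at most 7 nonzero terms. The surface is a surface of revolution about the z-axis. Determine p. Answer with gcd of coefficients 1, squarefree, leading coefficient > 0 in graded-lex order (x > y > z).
(a) I count 2 distinct pieces.
(b) deg p = 4.
(c) By symmetry, every cross-section ⟂ z is a circle, so x, y appear only via x² + y².
(d) Against the integer gridlines: a circular section at z = 2 has radius exactly 1.
(e) The integer polynomial consistent with all of this is the stated p.

x^4 + 2*x^2*y^2 + y^4 - 3*x^2 - 3*y^2 + z^2 - 2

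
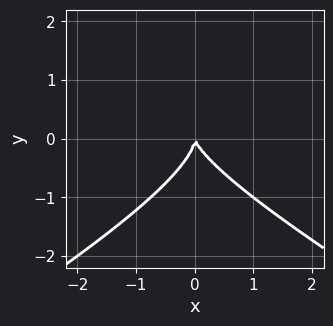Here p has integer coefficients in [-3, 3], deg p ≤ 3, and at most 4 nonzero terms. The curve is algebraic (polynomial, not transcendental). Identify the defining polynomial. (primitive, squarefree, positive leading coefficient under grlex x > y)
x^2*y - 3*y^3 - 3*x^2 - x*y

(a) deg p = 3.
(b) From the axis intercepts and sections: it crosses the x-axis at the gridline x = 0; it crosses the y-axis at the gridline y = 0.
(c) Together with the visible shape, these determine p as stated.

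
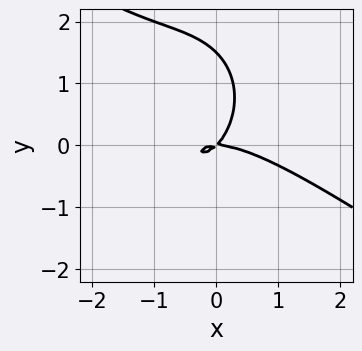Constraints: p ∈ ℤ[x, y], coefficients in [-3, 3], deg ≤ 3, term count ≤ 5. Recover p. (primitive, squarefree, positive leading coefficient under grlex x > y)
2*x^3 + 2*x^2*y + 2*y^3 + 3*x*y - 3*y^2

1. deg p = 3.
2. Observable constraints: it crosses the y-axis at the gridline y = 0; one x-axis crossing is at x = 0.
3. Fitting integer coefficients to these (and the overall shape) gives p.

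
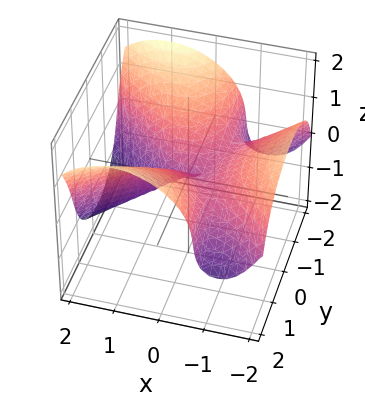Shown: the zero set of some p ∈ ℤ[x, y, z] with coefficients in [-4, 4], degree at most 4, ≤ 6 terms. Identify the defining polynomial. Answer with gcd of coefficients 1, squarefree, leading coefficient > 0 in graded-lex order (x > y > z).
2*x^3 + 2*x^2*z - 3*x*y^2 + 3*z^3 - 2*y^2

Degree: the shape is more complex than any degree-2 surface, so deg p = 3.
Against the integer gridlines: it crosses the z-axis at the gridline z = 0; it crosses the x-axis at the gridline x = 0.
Fitting integer coefficients to these (and the overall shape) gives p.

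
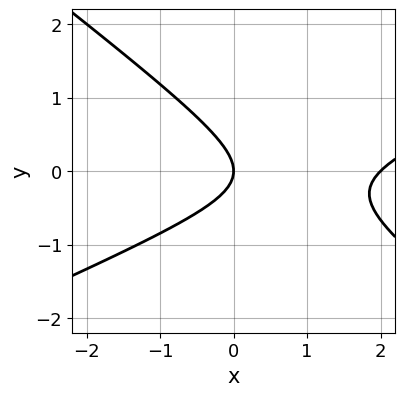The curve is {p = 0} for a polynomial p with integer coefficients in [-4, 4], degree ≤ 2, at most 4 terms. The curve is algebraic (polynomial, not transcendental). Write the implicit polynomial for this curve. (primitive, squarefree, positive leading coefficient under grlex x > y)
x^2 - x*y - 3*y^2 - 2*x

(a) Degree: a generic line meets the curve in up to 2 points, so deg p = 2.
(b) From the axis intercepts and sections: the x-axis gridline crossings are at x ∈ {0, 2}; it crosses the y-axis at the gridline y = 0.
(c) Matching integer coefficients to the picture gives p.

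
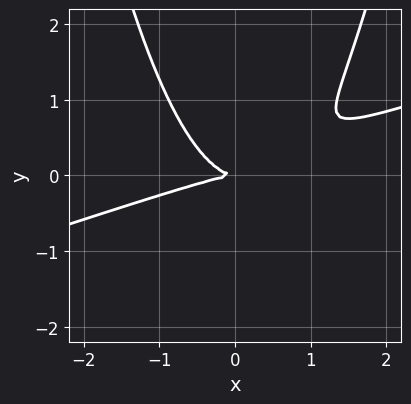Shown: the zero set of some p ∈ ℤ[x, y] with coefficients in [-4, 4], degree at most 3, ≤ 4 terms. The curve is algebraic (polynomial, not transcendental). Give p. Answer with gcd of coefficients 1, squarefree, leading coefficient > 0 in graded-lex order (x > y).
x^3 - 3*x^2*y + 3*y^2

1. The degree is 3 — the shape is more complex than any degree-2 curve.
2. From the visible intercepts: it crosses the y-axis at the gridline y = 0; it meets the x-axis at x = 0 (among the integer gridlines).
3. These observations pin down the coefficients.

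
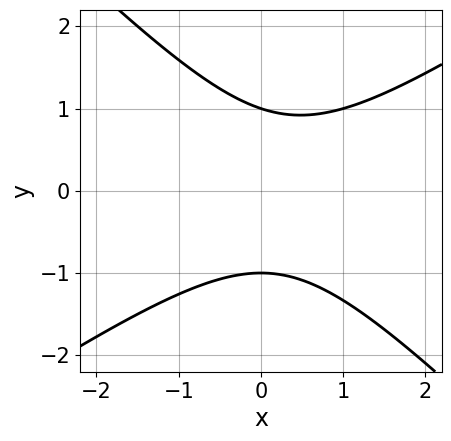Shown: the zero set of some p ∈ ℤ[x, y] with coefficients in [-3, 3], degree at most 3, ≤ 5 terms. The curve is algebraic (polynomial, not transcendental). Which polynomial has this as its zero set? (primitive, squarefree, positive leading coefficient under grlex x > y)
1. deg p = 2. No degree-1 curve has this shape.
2. From the visible intercepts: the y-axis gridline crossings are at y ∈ {-1, 1}; no x-intercept at any integer in the box.
3. Assembling these constraints gives the stated polynomial.

2*x^2 - x*y - 3*y^2 - x + 3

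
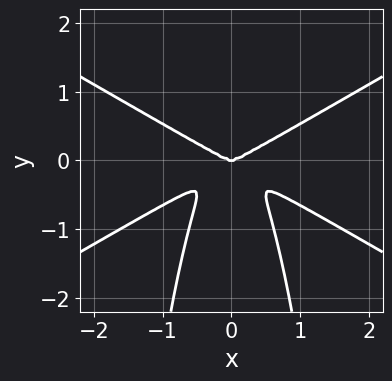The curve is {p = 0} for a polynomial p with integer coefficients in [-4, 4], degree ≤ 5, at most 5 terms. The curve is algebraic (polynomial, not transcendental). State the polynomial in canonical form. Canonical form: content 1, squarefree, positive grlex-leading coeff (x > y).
(a) deg p = 4.
(b) Symmetries: mirror symmetry x ↦ −x ⇒ only even powers of x.
(c) From the axis intercepts and sections: it meets the x-axis at x = 0 (among the integer gridlines); it meets the y-axis at y = 0 (among the integer gridlines).
(d) The integer polynomial consistent with all of this is the stated p.

x^4 - 3*x^2*y^2 - y^3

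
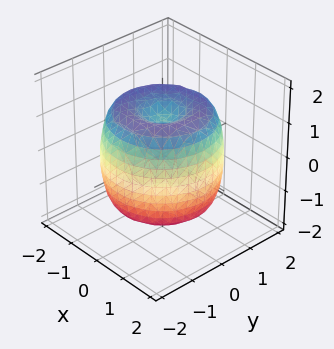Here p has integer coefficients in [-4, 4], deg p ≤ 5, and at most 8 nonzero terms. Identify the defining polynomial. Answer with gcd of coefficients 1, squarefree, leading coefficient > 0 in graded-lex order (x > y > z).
x^4 + 2*x^2*y^2 + y^4 - 2*x^2 - 2*y^2 + z^2 - 1

First, the degree is 4 — a generic line meets the surface in up to 4 points.
Next, symmetries: rotational symmetry about the z-axis ⇒ p depends on x, y only through x² + y².
Then, observable constraints: among the integer gridlines, it crosses the z-axis at z ∈ {-1, 1}; a circular section at z = -1 has radius between 1 and 2.
Finally, matching integer coefficients to the picture gives p.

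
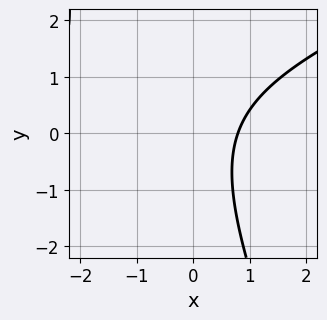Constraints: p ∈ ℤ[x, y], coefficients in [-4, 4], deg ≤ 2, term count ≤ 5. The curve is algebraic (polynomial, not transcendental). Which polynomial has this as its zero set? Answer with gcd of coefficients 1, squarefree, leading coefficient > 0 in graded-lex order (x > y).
x^2 - 2*x*y - y^2 + 3*x - 3

The degree is 2 — no degree-1 curve has this shape.
Observable constraints: no y-intercept at any integer in the box.
Matching integer coefficients to the picture gives p.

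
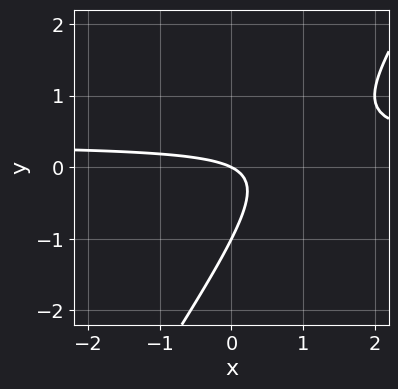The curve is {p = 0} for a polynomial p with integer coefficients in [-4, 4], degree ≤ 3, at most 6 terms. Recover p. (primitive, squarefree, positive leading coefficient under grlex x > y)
3*x*y - 2*y^2 - x - 2*y

deg p = 2. The shape is more complex than any degree-1 curve.
Observable constraints: it meets the x-axis at x = 0 (among the integer gridlines); the y-axis gridline crossings are at y ∈ {-1, 0}.
Solving for integer coefficients yields p as stated.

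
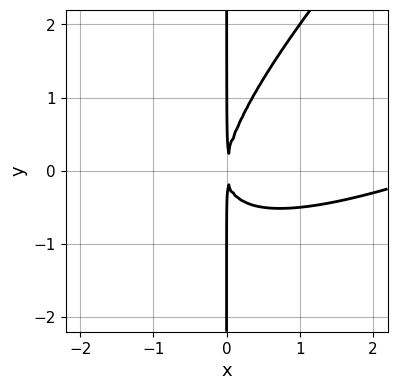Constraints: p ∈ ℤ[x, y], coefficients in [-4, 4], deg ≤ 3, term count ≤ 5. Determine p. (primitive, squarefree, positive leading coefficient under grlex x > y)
The degree is 3 — the shape is more complex than any degree-2 curve.
From the visible intercepts: every point of the y-axis in the box is on the curve.
Fitting integer coefficients to these (and the overall shape) gives p.

x^3 - 3*x^2*y + 2*x*y^2 - 3*x^2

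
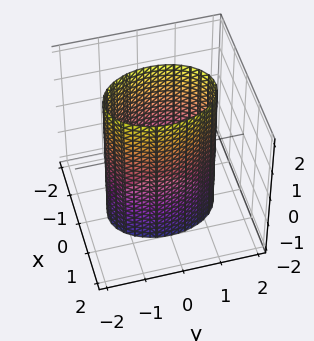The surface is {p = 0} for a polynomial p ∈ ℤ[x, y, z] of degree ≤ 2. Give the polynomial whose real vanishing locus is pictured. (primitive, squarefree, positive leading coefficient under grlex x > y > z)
First, deg p = 2. A cylinder; a quadric.
Then, symmetries: mirror symmetry y ↦ −y ⇒ only even powers of y; the x ↦ −x reflection is a symmetry, so x appears only in even powers; it's symmetric under z → −z, forcing even powers of z.
Next, reading off the gridlines: the surface avoids every integer z-axis point in the box; the x-axis gridline crossings are at x ∈ {-1, 1}.
Finally, these observations pin down the coefficients.

2*x^2 + y^2 - 2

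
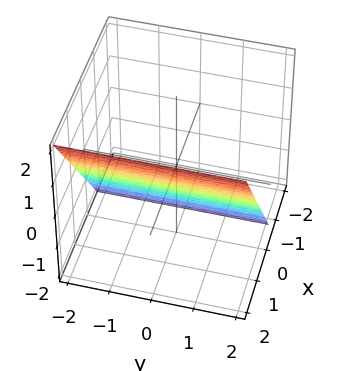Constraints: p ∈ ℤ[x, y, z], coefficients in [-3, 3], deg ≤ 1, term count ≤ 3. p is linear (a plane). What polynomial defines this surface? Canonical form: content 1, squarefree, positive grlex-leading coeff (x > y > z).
First, the degree is 1 — the surface is flat (a plane).
Next, from the axis intercepts and sections: it misses every integer gridline on the y-axis; it meets the z-axis at z = -1 (among the integer gridlines).
Finally, matching integer coefficients to the picture gives p.

3*x - 2*z - 2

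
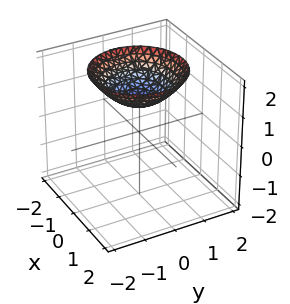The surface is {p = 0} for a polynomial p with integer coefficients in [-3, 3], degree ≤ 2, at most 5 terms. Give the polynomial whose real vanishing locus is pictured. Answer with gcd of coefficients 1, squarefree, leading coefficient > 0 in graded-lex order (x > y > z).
1. Degree: a generic line meets the surface in up to 2 points, so deg p = 2.
2. Symmetries: the surface is invariant under rotation about z: p = q(x² + y², z).
3. Against the integer gridlines: it meets the z-axis at z = 1 (among the integer gridlines); no x-intercept at any integer in the box; no y-intercept at any integer in the box; a circular section at z = 2 has radius between 1 and 2.
4. Together with the visible shape, these determine p as stated.

x^2 + y^2 - 2*z + 2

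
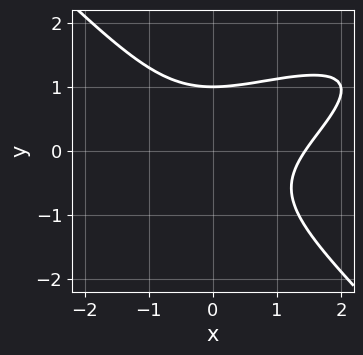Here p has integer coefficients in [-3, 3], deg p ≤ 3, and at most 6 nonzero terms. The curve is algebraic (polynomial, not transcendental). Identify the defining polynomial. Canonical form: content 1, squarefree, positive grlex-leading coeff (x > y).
(a) The degree is 3 — no degree-2 curve has this shape.
(b) From the visible intercepts: it meets the y-axis at y = 1 (among the integer gridlines).
(c) These observations pin down the coefficients.

x^3 - 2*x^2*y + 3*y^3 - 3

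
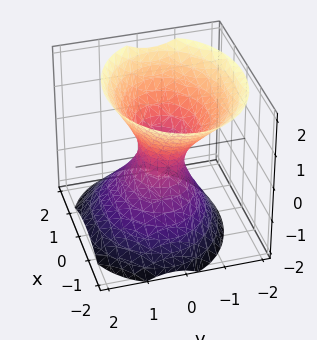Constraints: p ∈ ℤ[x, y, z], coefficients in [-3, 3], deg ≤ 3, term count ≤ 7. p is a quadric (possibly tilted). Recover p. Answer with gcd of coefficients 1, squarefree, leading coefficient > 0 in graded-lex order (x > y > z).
First, the degree is 2 — the shape is more complex than any degree-1 surface.
Next, from the axis intercepts and sections: the surface avoids every integer z-axis point in the box.
Finally, together with the visible shape, these determine p as stated.

2*x^2 + 3*y^2 + y*z - 2*z^2 - 1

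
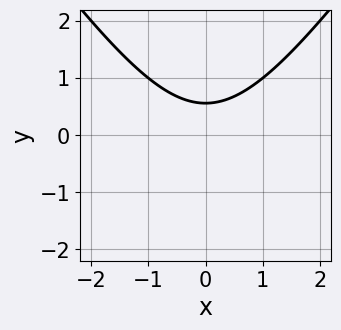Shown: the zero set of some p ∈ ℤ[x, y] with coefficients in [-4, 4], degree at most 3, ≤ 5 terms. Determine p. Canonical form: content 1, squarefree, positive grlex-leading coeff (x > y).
First, the degree is 2 — the shape is more complex than any degree-1 curve.
Then, symmetries: it's symmetric under x → −x, forcing even powers of x.
Next, from the axis intercepts and sections: it misses every integer gridline on the x-axis.
Finally, these observations pin down the coefficients.

2*x^2 - y^2 - 3*y + 2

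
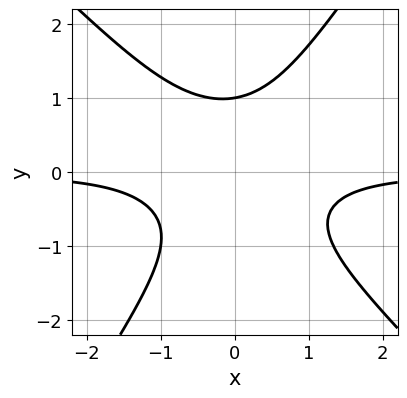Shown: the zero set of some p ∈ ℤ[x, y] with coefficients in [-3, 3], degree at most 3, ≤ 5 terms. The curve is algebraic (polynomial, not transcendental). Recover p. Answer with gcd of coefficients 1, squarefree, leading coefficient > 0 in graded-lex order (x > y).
3*x^2*y + x*y^2 - 2*y^3 + 2

1. deg p = 3.
2. Reading off the gridlines: no x-intercept at any integer in the box; it meets the y-axis at y = 1 (among the integer gridlines).
3. Fitting integer coefficients to these (and the overall shape) gives p.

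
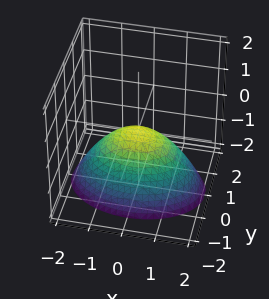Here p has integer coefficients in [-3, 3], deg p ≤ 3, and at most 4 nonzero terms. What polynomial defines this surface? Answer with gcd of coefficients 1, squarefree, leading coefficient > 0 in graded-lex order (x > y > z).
x^2 + 2*y^2 + 2*z

(a) deg p = 2. A single bowl opening along one axis; a quadric.
(b) Symmetries: the x ↦ −x reflection is a symmetry, so x appears only in even powers; it's symmetric under y → −y, forcing even powers of y.
(c) Observable constraints: one y-axis crossing is at y = 0; one x-axis crossing is at x = 0; one z-axis crossing is at z = 0.
(d) Assembling these constraints gives the stated polynomial.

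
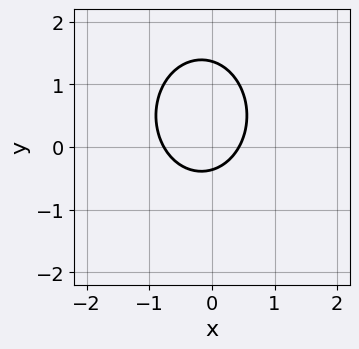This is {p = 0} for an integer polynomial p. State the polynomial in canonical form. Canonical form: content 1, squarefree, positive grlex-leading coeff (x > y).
3*x^2 + 2*y^2 + x - 2*y - 1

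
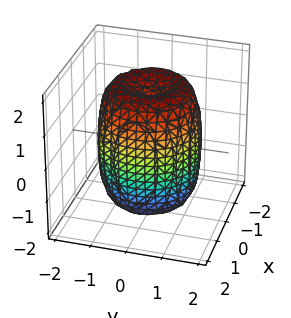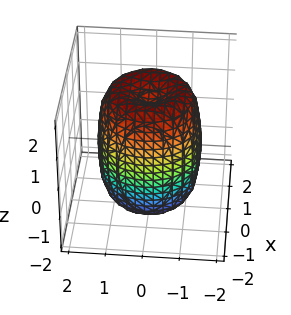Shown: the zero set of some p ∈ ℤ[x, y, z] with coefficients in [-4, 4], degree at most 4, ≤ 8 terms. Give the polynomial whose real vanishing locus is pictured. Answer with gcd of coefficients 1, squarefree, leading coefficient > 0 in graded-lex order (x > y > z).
1. deg p = 4. The shape is more complex than any degree-3 surface.
2. Symmetries: every cross-section ⟂ z is a circle, so x, y appear only via x² + y².
3. From the axis intercepts and sections: a circular section at z = 1 has radius between 1 and 2.
4. Putting this together gives p.

2*x^4 + 4*x^2*y^2 + 2*y^4 - 3*x^2 - 3*y^2 + z^2 - 2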